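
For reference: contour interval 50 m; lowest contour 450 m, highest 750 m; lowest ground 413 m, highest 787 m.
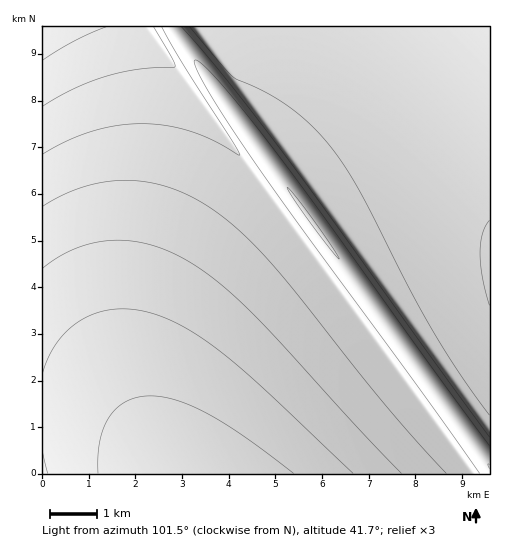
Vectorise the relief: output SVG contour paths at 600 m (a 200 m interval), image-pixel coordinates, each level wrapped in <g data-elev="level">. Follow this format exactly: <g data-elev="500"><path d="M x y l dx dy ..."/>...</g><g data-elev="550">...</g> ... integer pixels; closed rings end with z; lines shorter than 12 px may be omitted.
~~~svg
<g data-elev="600"><path d="M480 473l-226-312-45-68-11-21-4-12 3 0 4 3 17 17 52 64 219 302"/><path d="M43 206l19-11 21-8 21-5 23-2 21 2 21 5 21 9 20 11 29 24 31 31 113 140 63 71"/></g>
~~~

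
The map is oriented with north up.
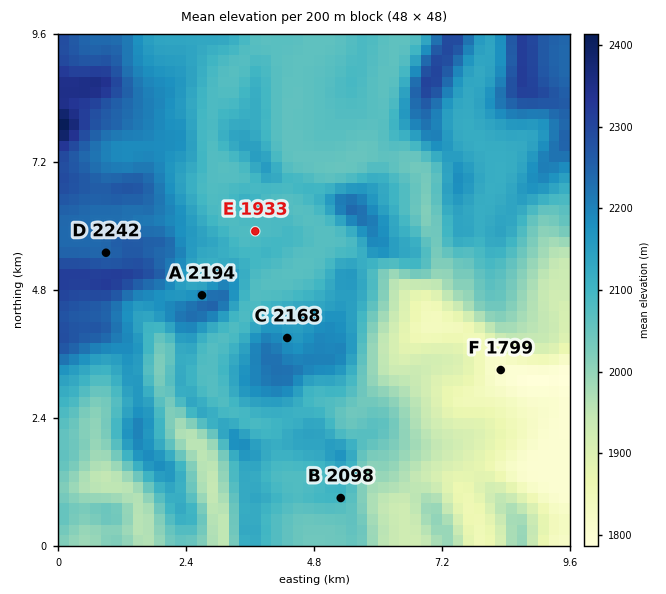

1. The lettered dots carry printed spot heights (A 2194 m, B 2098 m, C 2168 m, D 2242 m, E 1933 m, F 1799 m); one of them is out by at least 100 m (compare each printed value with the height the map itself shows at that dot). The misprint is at E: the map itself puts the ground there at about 2083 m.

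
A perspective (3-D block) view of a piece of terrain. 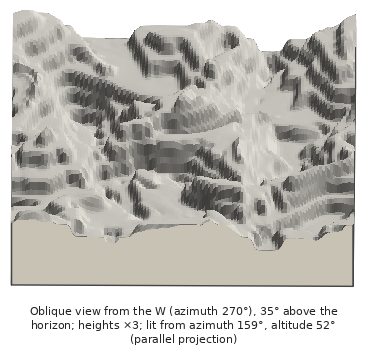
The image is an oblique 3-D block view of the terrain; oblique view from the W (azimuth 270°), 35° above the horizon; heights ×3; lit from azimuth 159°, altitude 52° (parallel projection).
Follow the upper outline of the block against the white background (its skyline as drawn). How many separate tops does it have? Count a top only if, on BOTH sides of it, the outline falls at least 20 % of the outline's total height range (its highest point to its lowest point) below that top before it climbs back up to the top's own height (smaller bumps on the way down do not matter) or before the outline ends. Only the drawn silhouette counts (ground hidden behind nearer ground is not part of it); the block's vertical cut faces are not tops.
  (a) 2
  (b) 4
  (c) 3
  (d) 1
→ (d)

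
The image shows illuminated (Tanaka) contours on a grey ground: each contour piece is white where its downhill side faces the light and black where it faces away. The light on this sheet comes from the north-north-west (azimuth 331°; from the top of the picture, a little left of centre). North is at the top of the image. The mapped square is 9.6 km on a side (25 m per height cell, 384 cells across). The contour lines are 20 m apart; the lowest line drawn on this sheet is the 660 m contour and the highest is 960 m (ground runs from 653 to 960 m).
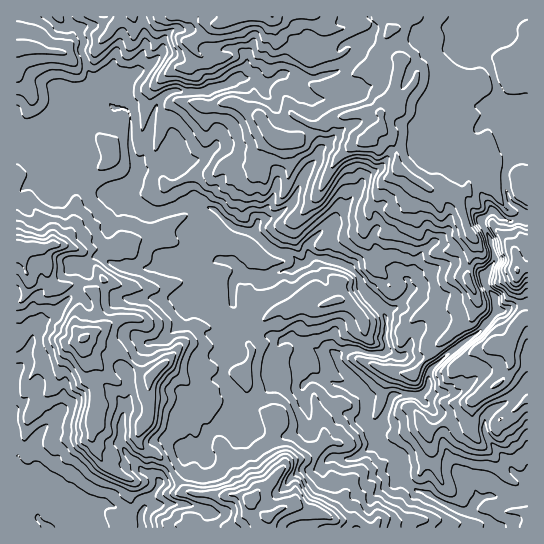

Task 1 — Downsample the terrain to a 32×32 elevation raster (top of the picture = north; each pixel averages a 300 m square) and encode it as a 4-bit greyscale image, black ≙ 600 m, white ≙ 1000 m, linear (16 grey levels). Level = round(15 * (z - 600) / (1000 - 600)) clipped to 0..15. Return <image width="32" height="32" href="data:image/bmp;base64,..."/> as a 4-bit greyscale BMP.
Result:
<image width="32" height="32" href="data:image/bmp;base64,Qk12AgAAAAAAAHYAAAAoAAAAIAAAACAAAAABAAQAAAAAAAACAAATCwAAEwsAABAAAAAAAAAAAAAAABEREQAiIiIAMzMzAERERABVVVUAZmZmAHd3dwCIiIgAmZmZAKqqqgC7u7sAzMzMAN3d3QDu7u4A////AERERFVXiImqqZmHdlRDIjNERERVVneJqqqYdlVDMiIzRERVZlaIiaqZdmVDMzMiM0RVZ4dmZmeJqGVVQzRDMzNVVnh3h2ZmZ4dlRDM0RERDVWeYeIZmZmZmVVQjRVVlVGZnmYmXZmZmZVVDM1VWZmVmZpmJl2ZmZmVUQzNUVnZnZ3eZmZd2ZmVURDMzRFZ4d2d4qZmodmZlVEMzRWVnd4dniaqZmXZmZVRDNFVWV3iId5u6mIiHZmVUREVUVnZomHeKupmHdmZmVVVWVWZ3domIiZmZh2ZlZmZmZlRWZ4domZmZh3ZmZVVmZ2VFVmeHeaqZiYd2ZmVVVWZlZlZ4l6uqmId2ZmVVVVVVVWZmeJesu6mHd2ZmVWVVVWd3d4moq5mYh3dmZmVVd2ZoeIiJqKqId3ZmZmZWZniGaImpqqiZd2dmZmZmZ4iImHiaq7upmnZmZmZnd4iZiJmHmru7qqp2ZmdmZneJmZmKmJu6qqqqZmZndmZ3iJqqmbu7uqqqqWZmZ3Z3eIibu6q8zLqqqpl2ZmZmd4iZq6qru8y6qqqZd2ZmZ3iJmqqqqqvMuqqqmYdmZmeIiIiZmaqqu7uqqqqIeHZniqqpmZmqq7u7qqqqmZiIeIm7upqru6q7uqqqqpmIiYmZu7u7y7u6u7qqqqqId4mZq7zdzdzMu7u6qqqq"/>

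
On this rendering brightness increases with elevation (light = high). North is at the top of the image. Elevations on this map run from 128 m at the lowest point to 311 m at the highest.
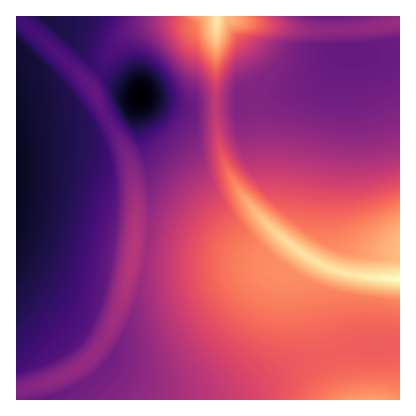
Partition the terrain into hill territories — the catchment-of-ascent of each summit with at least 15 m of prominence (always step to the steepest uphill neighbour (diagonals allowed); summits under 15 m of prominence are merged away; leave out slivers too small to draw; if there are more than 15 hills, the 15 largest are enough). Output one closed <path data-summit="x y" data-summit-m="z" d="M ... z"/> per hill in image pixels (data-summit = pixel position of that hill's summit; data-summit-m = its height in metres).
<path data-summit="400 280" data-summit-m="311" d="M400 16l-62 0 1 28 3 4 3 0-11 18-18 15-46 13-32 5 0 3-40 1-8 3-42-7-38-18-66-65-28 0 0 384 194-1 30-8 68-30 32-11 36-5 24 1z"/><path data-summit="216 20" data-summit-m="301" d="M338 16l-293 0 65 65 38 18 42 7 8-3 40-1 0-3 32-5 50-15 14-13 11-18-3 0-3-4z"/><path data-summit="370 400" data-summit-m="274" d="M386 345l-24 1-22 4-32 11-68 30-24 7-21 2 205 0 0-54z"/>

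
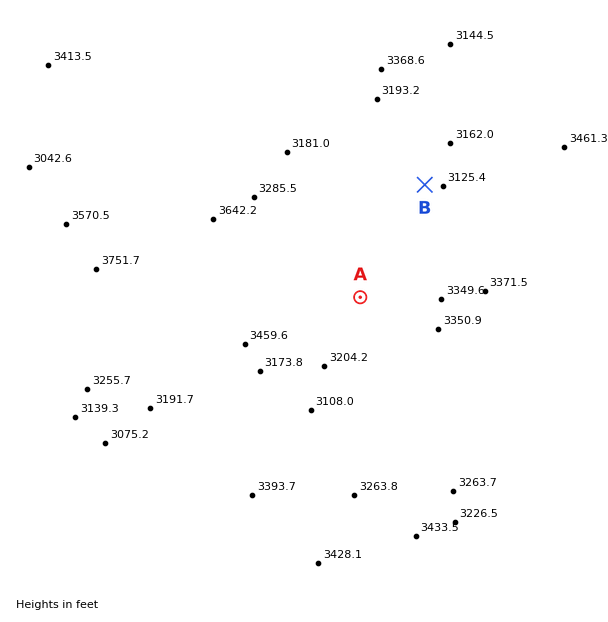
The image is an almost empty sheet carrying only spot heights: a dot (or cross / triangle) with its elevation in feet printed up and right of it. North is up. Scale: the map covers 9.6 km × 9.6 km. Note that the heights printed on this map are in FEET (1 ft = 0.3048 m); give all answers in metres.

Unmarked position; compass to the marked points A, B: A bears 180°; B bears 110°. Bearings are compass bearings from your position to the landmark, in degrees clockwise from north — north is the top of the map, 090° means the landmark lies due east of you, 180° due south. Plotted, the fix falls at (360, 161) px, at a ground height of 955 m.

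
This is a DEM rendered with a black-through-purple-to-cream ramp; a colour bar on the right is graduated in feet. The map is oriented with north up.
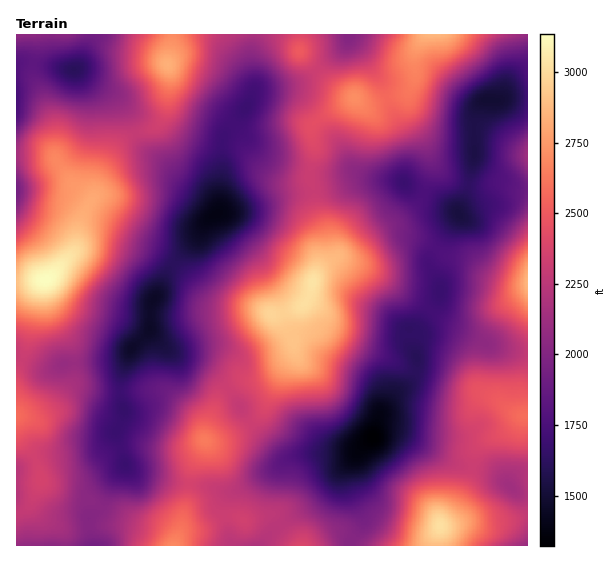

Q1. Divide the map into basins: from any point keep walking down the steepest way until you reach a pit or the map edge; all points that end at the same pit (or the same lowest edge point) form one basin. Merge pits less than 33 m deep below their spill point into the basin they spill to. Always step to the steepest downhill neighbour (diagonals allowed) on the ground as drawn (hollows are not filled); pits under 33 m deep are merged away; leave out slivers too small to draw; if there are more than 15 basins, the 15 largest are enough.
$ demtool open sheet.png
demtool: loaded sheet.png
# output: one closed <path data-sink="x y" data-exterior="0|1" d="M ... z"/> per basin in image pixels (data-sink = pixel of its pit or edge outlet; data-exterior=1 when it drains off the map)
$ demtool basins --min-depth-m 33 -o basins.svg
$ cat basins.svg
<path data-sink="215 215" data-exterior="0" d="M299 34l-126 0-5 25 1 29-4 24-8 14-20 7-12 6-16 20-12 22-2 15-14 23-6 30 15-12 17-2 55 20 21 16 13 16 17 14 37 5 20 8 9 0 23-8 7-10 4-17 14-23-2-24-9-23-3-21-4-8 0-8 6-19-4-25 6-7 38-24-12-4-13-10-30-31z"/><path data-sink="373 437" data-exterior="0" d="M413 238l-14 0-40 21-21-2-8 4-15 15-6 20-7 10-29 9 8 0 3 4 9 22 0 10-22 23-17 7-16 1-11 7-10 11-10 28-4 21-12 23-3 27-5 16-2 13-6 15 0 3 261-1 0-6 5-16 16-18 14-28 5-28 11-10 18-8 12-12 11-4 0-131-15-1-15-4-12-5-19-15-22-4-12-9z"/><path data-sink="487 100" data-exterior="0" d="M527 34l-101 0-11 18 0 28-8 13-33 10-11 0-9-5-21 12-21 15-1 7 4 21-6 19 0 8 4 8 3 21 8 18 3 13 0 16-7 9-1 5 18-13 20-6 16-16 28-16 15-12 8-14 7-20-1-19 5 10 8 10 22 11 22 1 7-3 11 0 6 3 15 0 2-2z"/><path data-sink="154 299" data-exterior="0" d="M107 235l-13 0-11 6-38 39 4 27 23 40 3 16-2 17-14 21 16-14 35 6 51-3 9 4 27 23 8 24 4-21 11-24 18-14 16-1 17-7 21-21 1-12-8-20-4-6-11-1-9-5-48-8-17-14-13-16-21-16z"/><path data-sink="74 69" data-exterior="0" d="M171 34l-154 0-1 121 37 2 16 23 22 21 4-5 5-21 17-28 12-10 28-11 8-14 4-24-1-29 4-15z"/><path data-sink="458 213" data-exterior="0" d="M430 154l1 19-7 20-8 14-15 12-28 16-16 16-15 4-1 2 18 2 40-21 14 0 20 8 12 9 22 4 19 15 12 5 15 4 14 0 1-98-17 1-6-3-11 0-7 3-22-1-22-11-8-10z"/><path data-sink="17 189" data-exterior="1" d="M49 155l-33 1 1 126 28-1 15-14 15-16 4-24 12-26-22-21-12-19z"/><path data-sink="350 35" data-exterior="1" d="M425 34l-124 0-1 18 35 35 28 16 11 0 31-9 4-3 6-11 0-28z"/><path data-sink="510 487" data-exterior="0" d="M527 415l-6 2-16 14-18 8-11 10-3 7-1 17-5 14-10 18-16 18 0 3 24-4 44-1 19-5z"/><path data-sink="527 545" data-exterior="1" d="M527 517l-18 4-44 1-24 4-5 13 0 6 91 1z"/>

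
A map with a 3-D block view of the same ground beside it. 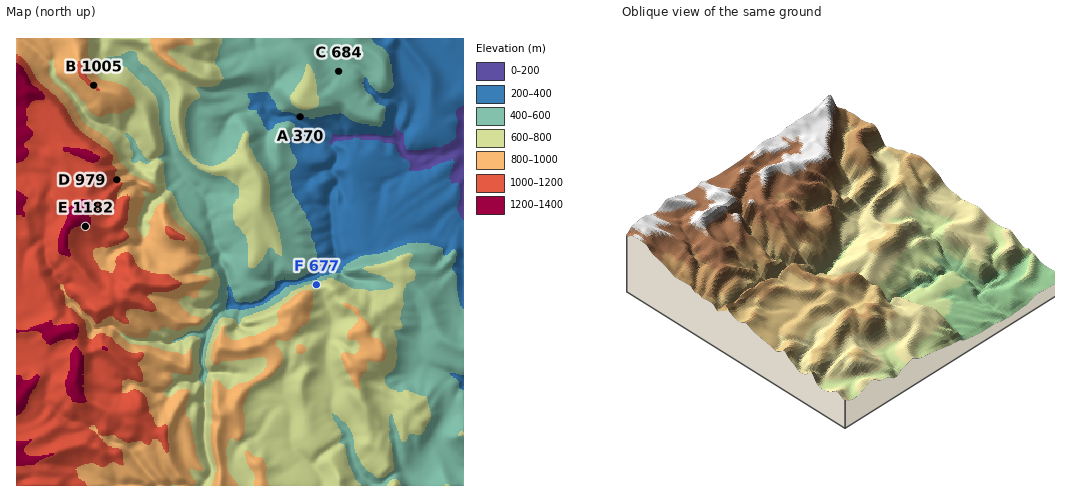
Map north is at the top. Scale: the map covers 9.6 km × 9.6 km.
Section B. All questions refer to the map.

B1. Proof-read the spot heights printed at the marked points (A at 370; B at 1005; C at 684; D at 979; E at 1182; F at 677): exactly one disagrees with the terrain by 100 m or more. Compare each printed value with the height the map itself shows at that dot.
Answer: C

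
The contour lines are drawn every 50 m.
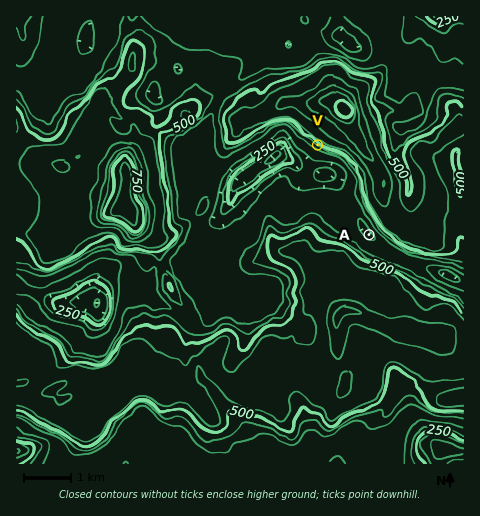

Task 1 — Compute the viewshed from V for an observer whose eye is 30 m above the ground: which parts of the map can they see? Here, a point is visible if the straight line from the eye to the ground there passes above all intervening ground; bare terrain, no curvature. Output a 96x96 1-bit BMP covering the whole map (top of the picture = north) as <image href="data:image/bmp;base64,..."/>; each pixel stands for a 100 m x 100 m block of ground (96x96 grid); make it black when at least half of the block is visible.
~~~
<image width="96" height="96" href="data:image/bmp;base64,Qk2+BAAAAAAAAD4AAAAoAAAAYAAAAGAAAAABAAEAAAAAAIAEAAATCwAAEwsAAAIAAAAAAAAA////AAAAAAAAAAAAAAAAAAAAAAAAAAAAAAAAAAAAAAAAAAAAAAAAAAAAAAAAAAAAAAAAAAAAAAAAAAAAAAAAAAAAAAAAAAAAAAAAAAAAAAAAAAAAAAAAAAAAAAAAAAAAAAAAAAAAAAAAAAAAAAAAAAAAAAAAAAAAAAAAAAAAAAAAAAAAAAAAAAAAAAAAAAAAAAAAAAAAAAAAAAAAAAAAAAAAAAAAAAAAAAAAAAAAAACAOAAAAAAAAAAAAABgGAAAAAAAAAAAAAA+CAAACAAAAAAAAAAP/AAAGAAAAAAAAAAH/4AAOAAAAAAAAAAD/8AP+AAAAAAAAAAD/4Af8AAAAAAAAAAP/gA/8AAAAAAAAAAf8AA//gAAAAAAAAA/8AB//4AAAAAAAAB/4AD+P+AAAAAAAAD/4AH+P/gAAAAAAAD/4AH8P/gAAAAAAAA/gAD8f/gAAAAAAHAAAAB//8AAAAAAA/gAAAA/84AAAAAA//wAAAAP4wAAAAAH//wAAAAAhwAAABgef/wAAAAABwAAABx4P/gAAAAAD4AAAA/gH/gAAAAAH4AAAAeABuAAAAAAP8AAAAAAH8AAAAAAf8AAAAAAD4AAAAAAf+AAAgAADwAAAAAAf+AAAQAADgAAAAAA//AAAYAf/AAAAAAA//gAAYD/+AAAAAAA//gAAMH/8AAAAAAB//wAAPP/4AAAAAAB//wAAP//wAAAAAAB//5AAf//gAAAAAAB///gAf//AAAAAAAB///B8//+AAAAAAAB///D///+AAAAAAAT///D///8AAAAAAA////j///4AAAAAAA////j///8AAAAAAB////3///+AAAAAAB/4//3///+AAAAAAB/4f/////8AAAAAAB/4P/////8AAAAAAD/8P3////4AAAAAAD/+Pz////4AAAAAAD//P/////8AAAAAAD////////8AAAAAAD////////+AAAAAAD////////+AAAAAAD////////8AAAAAAD////////8AAAAAAD////////4AAAAAAH/+B/////wAAAAAAH/4A//H//gAAAAAAH/gA/+D/fgAAAAAAD/AAf+D+QAAAAAAAD+AAP/H+AAAAAAAABcAAP/n8AAAAAAADggAAH/9wAAAAAAAEAAAAD/xgAAAAAAAAAAAAD/wAAAAAAAAAAAAAB/wAAAAAAAAAAAAAAH4AAAAAAAAAAAAAABwAAAAAAAAAAAAAAAAAAAAAAAAAAAAAAAAAAAAAAAAAAAAAAAAAAAAAAAAAAAAAAAAAAAAAAAAAAAAAAAAAAAAAAAAAAAAAAAAAAAAAAAAAAAAAAAAAAAAAAAAAAAAAAAAAAAAAAAAAAAAAAAAAAAAAAAAAAAAAAAAAAAAAAAAAAAAAAAAAAAAAAAAAAAAAAAAAAAAAAAAAAAAAAAAAAAAAAAAAAAAAAAAAAAAAAAAAAAAAAAAAAAAAAAAAAAAAAAAAAAAAAAAAAAAAAAAAAAAAAAAAAAAAAAAAAAAAAAAAAAAAAAAAAAAAAAAAAAAAAAAAAAAAA="/>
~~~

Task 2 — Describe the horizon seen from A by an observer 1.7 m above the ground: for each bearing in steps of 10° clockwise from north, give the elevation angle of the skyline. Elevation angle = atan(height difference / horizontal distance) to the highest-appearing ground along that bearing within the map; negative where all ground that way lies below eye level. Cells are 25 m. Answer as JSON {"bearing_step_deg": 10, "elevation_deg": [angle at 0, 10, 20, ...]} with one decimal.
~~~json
{"bearing_step_deg": 10, "elevation_deg": [15.5, 20.2, 23.8, 26.5, 28.2, 29.0, 28.9, 27.7, 25.2, 21.4, 16.4, 8.9, 3.3, 4.7, 7.7, 11.2, 13.3, 14.8, 15.7, 16.3, 17.1, 17.8, 18.3, 18.2, 17.0, 14.5, 10.4, 8.2, 5.5, 3.3, 2.5, 3.7, 4.1, 5.0, 6.9, 9.4]}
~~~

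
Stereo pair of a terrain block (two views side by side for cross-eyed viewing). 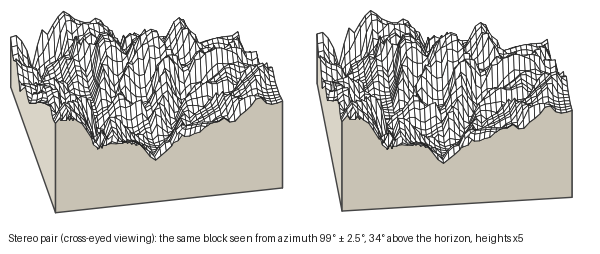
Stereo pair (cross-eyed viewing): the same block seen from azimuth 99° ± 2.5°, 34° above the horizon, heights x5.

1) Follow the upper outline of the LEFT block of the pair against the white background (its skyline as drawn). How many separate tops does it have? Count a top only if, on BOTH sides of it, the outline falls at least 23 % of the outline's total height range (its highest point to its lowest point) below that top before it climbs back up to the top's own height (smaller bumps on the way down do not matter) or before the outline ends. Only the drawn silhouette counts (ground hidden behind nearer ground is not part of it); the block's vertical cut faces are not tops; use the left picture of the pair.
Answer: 5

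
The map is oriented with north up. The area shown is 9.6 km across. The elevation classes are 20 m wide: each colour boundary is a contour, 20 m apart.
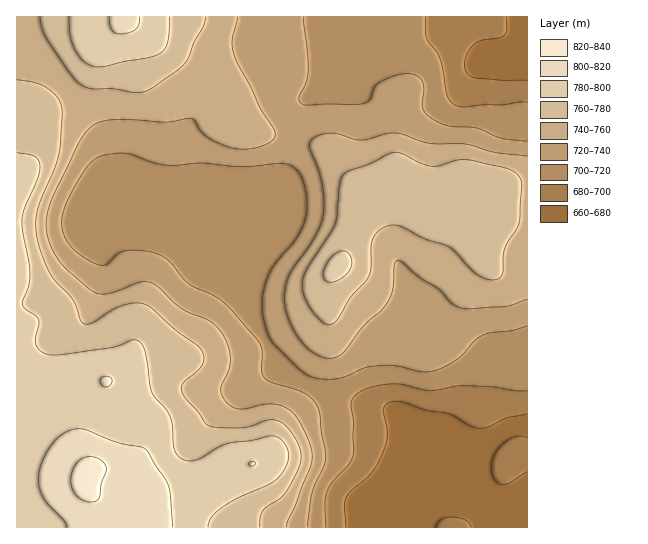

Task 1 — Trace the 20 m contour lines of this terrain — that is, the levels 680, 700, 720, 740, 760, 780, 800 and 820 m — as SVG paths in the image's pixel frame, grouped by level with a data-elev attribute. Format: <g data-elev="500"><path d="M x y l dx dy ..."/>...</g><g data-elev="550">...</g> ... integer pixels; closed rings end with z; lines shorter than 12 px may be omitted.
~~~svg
<g data-elev="680"><path d="M346 527l-2-21 2-9 5-7 22-19 6-10 6-15 2-15-4-21 1-4 3-3 6-2 8 1 25 8 21 3 23 13 9 2 10-1 17-9 21-4"/><path d="M471 527l-2-4-4-3-14-3-10 3-4 3-1 4"/><path d="M527 438l-10-2-13 7-9 11-4 13 4 12 7 5 8-1 17-11"/><path d="M527 81l-52-3-6-3-4-5-1-7 2-6 8-13 8-4 17-2 6-4 2-5-1-12"/></g><g data-elev="700"><path d="M325 527l0-25 2-11 6-9 16-19 4-8 1-33-3-19 2-5 5-5 15-6 21-3 35 6 36-4 25 1 25 4 12 0"/><path d="M527 102l-62 5-7-1-6-3-5-9-7-36-14-20-1-21"/></g><g data-elev="720"><path d="M308 527l4-34 12-27 2-8-6-44-4-9-5-7-8-5-30-10-8-5-3-7 0-22-6-11-31-35-11-7-26-13-17-20-6-5-16-6-22-2-9 4-11 10-6 1-15-6-13-10-6-7-4-9-1-10 1-9 10-24 10-18 8-10 12-7 20-2 10 2 21 8 13 2 35-2 43 4 36-4 8 2 7 4 5 8 4 12 2 16-1 12-4 11-5 10-21 24-7 12-6 19-1 17 5 20 5 12 27 27 12 8 12 2 14 0 10-3 19-9 19-2 13 1 24 6 11-1 10-4 14-8 18-18 7-6 9-2 22-3 14-4"/><path d="M527 141l-25-3-25-10-27-2-15-5-9-7-3-5 1-20-2-8-4-4-7-3-13 1-18 7-6 5-4 12-6 4-55 2-7-1-3-3 0-4 7-15 2-15-5-50"/></g><g data-elev="740"><path d="M286 527l2-6 7-15 15-37 2-10 0-8-3-9-14-26-9-8-11-4-10 0-23 5-7-1-5-2-7-8-2-8 8-23 1-14-5-15-10-13-9-6-24-10-23-22-9-5-11 0-32 12-8 0-6-3-24-20-10-10-9-16-4-16 1-14 4-13 26-55 10-17 11-7 21-4 47 3 24-4 4 2 6 10 7 7 12 6 12 5 11 1 12-1 11-3 8-6 2-4-1-5-14-23-26-53-2-15 5-22"/><path d="M527 156l-32-4-30-8-38-1-30-10-11 1-24 6-8-1-21-6-10 1-8 3-4 4-1 5 9 24 3 15 2 17-1 15-9 21-25 37-3 11-2 12 4 20 12 21 14 14 8 4 8 1 7-1 6-5 20-26 17-15 6-7 6-13 2-25 3-5 5 1 17 15 19 11 13 15 10 5 10 1 34-2 22-8"/></g><g data-elev="760"><path d="M260 527l0-9 2-7 4-4 17-12 15-25 3-15-4-14-11-15-11-6-8 0-16 6-10 2-26-1-9-3-8-13-13-14-4-8 3-7 13-11 5-6 2-7-2-7-5-6-20-14-30-26-9-2-12 1-13 6-22 13-5 1-4-2-9-23-18-18-7-11-9-23-3-17 0-12 3-12 15-37 5-15 3-37-1-11-4-9-11-10-12-5-17-2"/><path d="M329 325l4-1 4-4 13-22 18-20 3-9 0-22 2-8 5-8 9-5 7-1 7 1 24 13 22 7 8 5 15 17 9 8 11 4 9-2 4-7 0-16 2-8 12-18 3-8 2-36-4-10-5-4-7-3-39-8-10 0-19 6-9 0-10-3-16-9-8-2-6 2-18 9-26 10-5 9-5 43-27 42-6 15 1 11 6 13 10 13z"/><path d="M40 17l2 12 5 10 23 34 9 10 12 6 23 0 23 4 8-2 6-3 33-23 4-7 6-16 9-16 2-9"/></g><g data-elev="780"><path d="M208 527l3-9 11-11 16-9 31-14 9-6 7-9 3-8 0-8-2-7-8-9-9-1-16 4-26 4-9 3-20 12-8 2-7-1-5-5-4-6-2-24-2-10-19-24-6-38-2-7-4-4-6-2-20 7-55 8-12-1-8-5-3-8 4-16-1-6-3-4-10-6-3-6 7-17 1-12-8-52 2-13 14-32 2-12-2-5-4-4-17-3"/><path d="M328 282l5 0 6-2 11-10 2-9-5-9-4-1-5 1-5 4-6 7-3 7-1 5 2 4z"/><path d="M69 17l1 20 7 16 10 10 6 3 6 1 50-9 12-5 4-4 3-7 2-25"/></g><g data-elev="800"><path d="M173 527l-4-41-23-36-5-3-24-5-30-12-8-1-13 3-11 9-11 16-5 17 0 12 4 11 5 8 16 16 3 6"/><path d="M251 466l4-1 0-2-5-1-1 3z"/><path d="M103 386l3 1 4-2 2-3-1-4-5-2-5 2-1 4z"/><path d="M109 17l3 13 3 3 6 1 9-2 6-3 3-6 1-6"/></g><g data-elev="820"><path d="M89 502l6-1 4-3 2-15 5-13-1-5-3-4-5-3-7-1-7 1-7 5-4 8-1 10 1 8 4 6 6 5z"/></g>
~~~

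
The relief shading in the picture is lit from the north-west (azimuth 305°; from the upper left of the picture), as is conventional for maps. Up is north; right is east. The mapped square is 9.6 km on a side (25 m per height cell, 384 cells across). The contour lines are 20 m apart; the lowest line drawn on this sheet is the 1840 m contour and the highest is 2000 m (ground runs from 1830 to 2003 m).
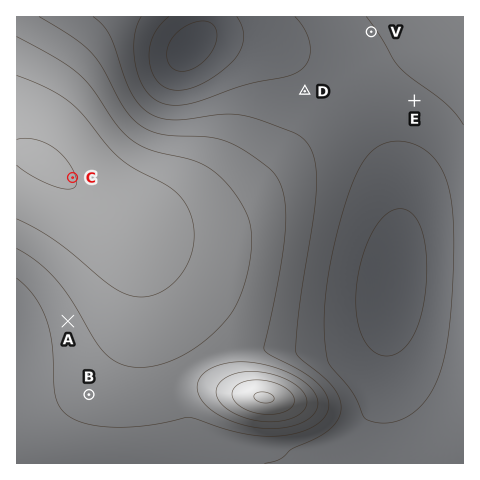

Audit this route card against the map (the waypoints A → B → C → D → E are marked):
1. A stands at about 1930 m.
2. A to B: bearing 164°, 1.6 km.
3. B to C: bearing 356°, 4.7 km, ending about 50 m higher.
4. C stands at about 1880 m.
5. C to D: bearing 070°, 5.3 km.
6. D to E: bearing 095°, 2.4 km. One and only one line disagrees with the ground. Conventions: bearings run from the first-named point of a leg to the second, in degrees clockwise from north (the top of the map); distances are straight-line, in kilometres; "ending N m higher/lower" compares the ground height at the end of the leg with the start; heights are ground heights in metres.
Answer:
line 4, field height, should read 1980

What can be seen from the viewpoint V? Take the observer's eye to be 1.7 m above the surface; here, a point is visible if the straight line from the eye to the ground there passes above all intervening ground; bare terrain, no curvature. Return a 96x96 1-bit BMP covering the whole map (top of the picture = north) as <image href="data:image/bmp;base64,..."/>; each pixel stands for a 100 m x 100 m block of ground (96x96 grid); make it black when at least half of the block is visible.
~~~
<image width="96" height="96" href="data:image/bmp;base64,Qk2+BAAAAAAAAD4AAAAoAAAAYAAAAGAAAAABAAEAAAAAAIAEAAATCwAAEwsAAAIAAAAAAAAA////AAAAAAAAAAAAAAAAAAP///gAAAAAAAAAAAP///wAAAAAAAAAAAH///4AAAAAAAAAAAH///8AAAAAAAAAAAH///8AAAAAAAAAAAD///8AAAAAAAAAAAD///8AAAAAAAAAAAD///8AAAAAAAAAAAD///8AAAAAAAAAAAD///8AAAAAAAAAAAD///8AAAAAAAAAAAP///8AAAAAAAAAAH////8AAAAAAAAAP/////8AAAAAAAAH//////8AAAAAAAD///////8AAAAAAA////////8AAAAAAD////////8AAAAAAD////////8AAAAAAB////////8AAAAAAA////////8AAAAAAAf///////8AAAAAAAH///////8AAAAAAAB///////8AAAAAAAAP//////8AAAAAAAAD//////8AAAAAAAAD///+B/8AAAAAAAAD///4A/8AAAAAAAAD///wAf8AAAAAAAAD///gAP8AAAAAAAAD///AAH8AAAAAAAAH///AAH8AAAAAAAAH//+AAD8AAAAAAAAH//+AAD8AAAAAAAAH//+AAB8AAAAAAAAH//8AAB8AAAAAAAAH//8AAA8AAAAAAAAP//8AAA8AAAAAAAAP//8AAA8AAAAAAAAP//8AAAcAAAAAAAAf//4AAAcAAAAAAAAf//4AAAcAAAAAAAA///4AAAcAAAAAAAA///4AAAMAAAAAAAB///4AAAMAAAAAAAD///4AAAMAAAAAAAD///4AAAMAAAAAAA////4AAAEAAAAAAH////4AAAEAAAAAA/////4AAAEAAAAAD/////4AAAEAAAAAP/////4AAAAAAAAA//////4AAAAAAAAD//////4AAAAAAAAP//////4AAAAAAAA///////8AAAAAAAH///////8AAAAAAAf///////8AAAAAAB////////8AAAAAAD////////8AAAAAAP////////8AAAAAAf////////8AAAAAA/////////+AAAAAB/////////+AAAAAD/////////+AAAAAD/////////+AAAAAH/////////+AAAAAP//////////AAAAAf//////////AAAAAf//////////AAAAA///////////AAAAB///////////AAAAD///////////gAAAD///////////gAAAH///////////gAAAP///////////gAAAf///////////gAAAf///////////wAAA////////////wAAB////////////wAAD////////////4AAD/////4B/////4AAD/////gAf////8AAD/////gAH////+AAD/////AAB/////AAD/////AAA/////wAD/////AAAf////4AD/////AAAP////+AD/////AAAP/////gD/////AAAH/////gD/////AAAD/////gD/////gAAD/////AD/////gAAD/////AD/////wAAD/////AD/////4AAD/////AD/////8AAH////+AA="/>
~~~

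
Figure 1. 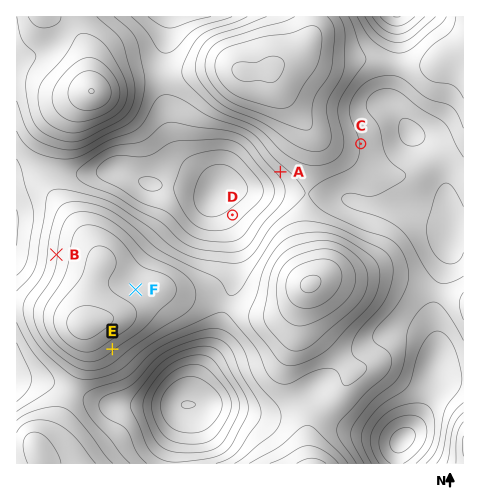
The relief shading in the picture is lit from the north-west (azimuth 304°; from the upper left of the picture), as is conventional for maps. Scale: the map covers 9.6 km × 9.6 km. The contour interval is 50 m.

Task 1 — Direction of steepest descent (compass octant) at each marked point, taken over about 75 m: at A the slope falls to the SW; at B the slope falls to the W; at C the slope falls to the E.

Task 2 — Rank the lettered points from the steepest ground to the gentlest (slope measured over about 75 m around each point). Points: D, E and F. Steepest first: E D F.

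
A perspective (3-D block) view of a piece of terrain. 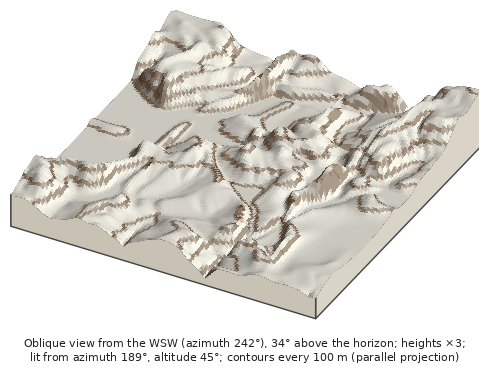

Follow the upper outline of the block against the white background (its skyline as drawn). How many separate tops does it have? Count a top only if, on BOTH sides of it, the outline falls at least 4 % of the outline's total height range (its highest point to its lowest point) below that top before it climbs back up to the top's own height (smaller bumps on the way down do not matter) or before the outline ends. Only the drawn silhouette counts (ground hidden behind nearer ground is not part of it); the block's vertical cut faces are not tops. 2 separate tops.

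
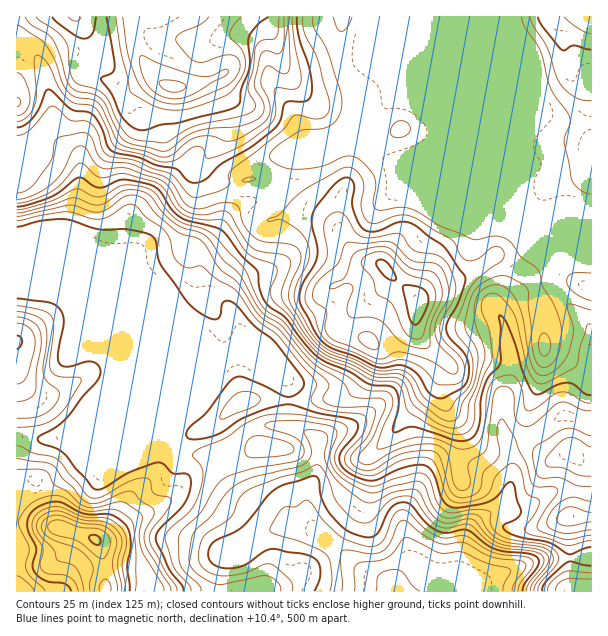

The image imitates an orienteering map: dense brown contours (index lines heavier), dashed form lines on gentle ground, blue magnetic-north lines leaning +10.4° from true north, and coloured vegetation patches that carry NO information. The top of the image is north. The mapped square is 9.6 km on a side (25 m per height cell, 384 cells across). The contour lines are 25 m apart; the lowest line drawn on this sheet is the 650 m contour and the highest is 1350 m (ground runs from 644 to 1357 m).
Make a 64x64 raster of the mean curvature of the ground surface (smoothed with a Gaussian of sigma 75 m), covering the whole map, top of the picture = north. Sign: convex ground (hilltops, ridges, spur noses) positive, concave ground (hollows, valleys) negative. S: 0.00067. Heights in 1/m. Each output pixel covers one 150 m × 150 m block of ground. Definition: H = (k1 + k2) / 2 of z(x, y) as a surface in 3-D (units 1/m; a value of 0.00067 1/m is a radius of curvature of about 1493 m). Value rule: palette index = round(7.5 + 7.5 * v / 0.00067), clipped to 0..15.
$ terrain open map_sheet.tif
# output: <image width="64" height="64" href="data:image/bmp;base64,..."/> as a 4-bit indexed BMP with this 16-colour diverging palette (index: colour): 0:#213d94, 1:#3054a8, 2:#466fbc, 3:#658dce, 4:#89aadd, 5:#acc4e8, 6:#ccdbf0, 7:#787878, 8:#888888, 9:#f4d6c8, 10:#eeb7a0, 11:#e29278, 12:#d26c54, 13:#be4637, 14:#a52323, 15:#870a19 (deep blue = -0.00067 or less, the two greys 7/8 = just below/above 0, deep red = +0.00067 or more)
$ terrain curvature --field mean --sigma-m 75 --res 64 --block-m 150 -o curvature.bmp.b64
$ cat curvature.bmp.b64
<image width="64" height="64" href="data:image/bmp;base64,Qk12CAAAAAAAAHYAAAAoAAAAQAAAAEAAAAABAAQAAAAAAAAIAAATCwAAEwsAABAAAAAAAAAAlD0hAKhUMAC8b0YAzo1lAN2qiQDoxKwA8NvMAHh4eACIiIgAyNb0AKC37gB4kuIAVGzSADdGvgAjI6UAGQqHABJFMCjf/2OP/93Mzv///JiJmYd4Z3eHd3d3dnnf///vNqt1aJ37M664Z3iImau4eKqYdmZVZ5iHd3dlQ0jP/btK/7mFW9YVzHM0RERFeZZpu6hkRFVnh3dmZUMQACepZDe9uFNstja5U0VDIiNpl4rMp0NGdmZ2ZlVEMxAAAFUhEVdkNb/ad3ZWd1MjQ1ipiZl1RHqoVVVWQzRXZCAAZiABV3eL//6mMTV3ZEVURndmVDNorMhERGdSNZ3tynepYhbf/////aYxJFZWeHZVVVZTNpq8yDJGinIn3////dynKf///N7JiZdVZneJmHZlZ1Rpqqu2EVi9oxfv2qzv/tw4z/2EWZd6zKiIiHiYiHZ4VYmZqpUBWc7GI3dURY3/3CV4qEAEmoibu6mHd3d4ZndVmoiJhRFZvNuGUzVTOM2nU0V4UQF7p1abuYd2VWdlZkapZWiFQ0eb7+ymNoYiVkJ2ZWiEEUi7hWnKh4dlVlRVNXZEaYZ2M2n//KczmmIkQ5vLh3ZDNYu5d6uXiYdmZVUhNWebl4hCSf+4djJsx1eZq92nVFVVV5uXm5d5qYiHeFA5zv6mZ1JJ23Z3QUvribuXiqdEZ3ZUaZZXdWebqarNkm3//7dVU0i4ZpljatyqqIZGdkZ3d3ZWZVVCNGvczv+iW97/6mZkNHd4mWaaqs24dDNUZ3d3d3dmmYZCOe/u7FAVd4z+uYY0eJl1RohnvsdDM0R3d3d3d3at3bcjd2ZTAAEiN9/Zh2isylI2dkWKhGeHZFd3d3d3dnrN61EAAAAjIRAUrshnnO3aUTmnRFZCqrunNXd3d3d3VXrduFNFZnh2VBFZuGeu7LpRSslkQzSZq7pjZ3d3d3d1Nqze27u7ze7aYgN5iL24d0E4y4QzaYiau4U2d3d3d3dUes7tuqq9/sqVAEiry4dlIRWclTSNmZmruWRnd3d3d3VYqql2VVZ2VncwFZzarbUQI3u2RZ+6dnrMt1d3d3d3dleYZVUyIzIiV2EDeqnf5hJEa8hmnctzNYzaZ3d3d3d3Z4dVZTNEQhJayDWIiv/GRmRs+3eZy4QSWKhnd4d3d3d3dmdjNFZlRY79d4ed/7iIUl39h4W8pjNGZnd4d3d3d3d3d0M0aKu77/uIis3KmZYhXf6YY83HRFZnd3h3d3d2iHdkIkV7//7/t3nNuGZ4hRFt/Zhj7shVV3d3d4d3d2aIZUIjV6//26lle/1iNWeFI3zrmXT9uXZXd3d4d3d2WJhjNUNZzuyXdlV8/EE0V4Uki7qZY8qql1d3eIh3d1aKl0JZhVm6iJh2VXv9Y0VmUiSLyoYzh3mWZ3eHh3d2aaqFInzInNlniYdmeu+nd1MRR5zqUjZUVmV3d3h3d2aJmGQjrtqt/Zd4mYZ679upUAJoi8c0i0RFZ3d4d3d2V4l2Uza9qIve2nZ4h4vdy6pzE2d5lEnMd3d3d4d3d3ZnmHZlWLllabzclkWLu6u6iblleJqEe8t3d3d3d3d3dniYdXhnhkNGeZmIeM/Hecp3vKiKu4Vpl5d3d3d3d3d3iahViGd1QyNXdnrO/5RHqnR6u5mYZmZVl3d3d3d2ZmeKlzSIaal1Q0Z2et/9czWJY0e9uGVnd3d3d3d3ZndmVXh0FId6yphlV5iZiLpkVoqGV623Vnd3d1VndlVniHZURUEVdXu6mHZoqqhDaJiaqZhmeGVnd3d3MRIzRWZnd2Q1ZVdUnMuph3m7yDFJzcpkNFVVV3d3d3dSEiNGiGVWZVi7uVScupiHiavIMTerlSNWd3d3d3d3d7dVVFiqczRVe+/rZXiHiHeIiadCNGZDV3d3d3d3d3d3/rqFWLyUASR67rqYdmZ4d4iJqFRERFZ3d3d3d3eHZlb/7bdHrJQhEli7mJmYd4h3iIrbhmVnd3d3d3d3d5mHervNyEWblVZUR7yYd5mZmYd3iu2Xdnd3d3d3d3d3mYeLeJvJRIqFWJhnrMlUV5qYd3d4zId2d3d3d3d3d3d3d4t3irpTeoU0eqdpunQzVmVWZVaZZmZ3d3d3d3d3d3dmi3eJqUN7uWZ86TNpqWQzNFZmVWdmdmZ3d3d3h3d3d3eLdniHUknNzLzrQCarqGQzVnd2ZmeId2d3d3d4d3iId4p2Z3djJI3+y8yDI2mql1VVVWZ3d4mph3d3h4d3d4iIiZZFaIQjfOy5mqh1Vomph2VWZWd3ebqXd3eId3d3d3d46UNHhCSe2XZmiamYic23VYunVnd4qXZ3eIeId3d2Znf9YiaEE57GRFVWeJqs76U2rMhmiHd2Z3d3h3h3d3VmiP5yJ6YjnaVHmpdlaKvcY1iaqGeZdnd3d4eHiHd3ZXiZ62E52ni7hYz//bh3dmU0i5iHZ5h3d3d4d3h3d3dWmpjJQUv9zLdXz/7u3cylICe7l3ZniHd3d4iIiHh3dkerl7hBS/65ZFrcmIiK3/tAOsqHdWd3d3d3h4h3iHd2SLqGqDJa23VEjMl2ZVae/mBcuHdlZ3d3d4h3h3eId3VJuXaWM3qoZTWtp2dlVnrsUGynd2Z3d3d3iHh4iId3c0m4Z3U1iIdlNsx1Z3ZmZ5lDnZVmVod3d4h4eIh3h3dSWqdnNEVmiXQ3y2VmZmZmd2fOhEVXl3d4d4h3iId3djSKlmg3h3m7dDjJd3d3d3d3eN1zJGiXZ3eIeIeHh3d1WKuGimvLvNtjOcmJmIiYiHd4y1IjWKhneIeHh4iHd3V6y4ir"/>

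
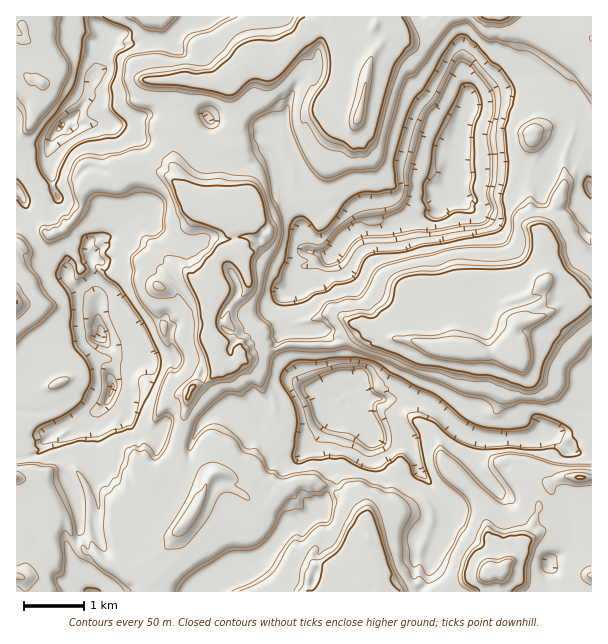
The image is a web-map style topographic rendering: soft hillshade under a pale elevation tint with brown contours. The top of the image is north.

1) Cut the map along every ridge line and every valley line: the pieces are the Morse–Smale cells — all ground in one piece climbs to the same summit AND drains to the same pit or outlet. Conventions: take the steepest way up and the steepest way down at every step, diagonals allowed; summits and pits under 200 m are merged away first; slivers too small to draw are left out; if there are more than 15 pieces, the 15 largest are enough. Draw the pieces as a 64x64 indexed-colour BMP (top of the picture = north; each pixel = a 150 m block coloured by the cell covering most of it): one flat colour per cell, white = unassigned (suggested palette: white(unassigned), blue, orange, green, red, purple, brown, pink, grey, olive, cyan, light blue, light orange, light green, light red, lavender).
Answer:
<image width="64" height="64" href="data:image/bmp;base64,Qk12CAAAAAAAAHYAAAAoAAAAQAAAAEAAAAABAAQAAAAAAAAIAAATCwAAEwsAABAAAAAAAAAA////ALR3HwAOf/8ALKAsACgn1gC9Z5QAS1aMAMJ34wB/f38AIr28AM++FwDox64AeLv/AIrfmACWmP8A1bDFAAiIiIgzMzM1VVUARERERERO7u7kRERERKqqqqqqqqqqCIiIiDMzMzVVVVAERERERE7u7uRERERERKqqqqqqqqoIiIiDMzMzMwVVVVVERERETu7kRERERERERESqqqqqqgiIiIgzMzMwAFVVVVVEREREREREREREREREREqqqqqqiIiIiDMzMzMAVVVVVVVERERERERERN1ERERERKqqqqqIiIiIMzMzMzBVVVVVVVRERERERERE3dREREREqqqqqoiIiIMzMzMzM1VVVVVVVURERERERERN3URERERKqqqqiIiIgzMzMzMzVVVVVVVVVERERERERE3dREREREqqqqqIiIiDgzMzMzAFVVVVVVVVVERERERERN1ERERERKqqqoiIiIiDMzMzMABVVVVQVVVVRERERERN3UREREREqqqqiIiIiIMzMzMwAFVVVQAFVVVERERERE3dRERERESqqqqIiIiIgzMzMzAAVVVVAAVVVVRERERETdREREREREqqqoiIiIiDMzMzM1VVVVVVVVVVVERERERERERERERERKqqiIiIiIMzMzMzVVVVVVVVVVVURERE/0RERERERERERESIiIiIgzMzMzNVVVVVVVVVVVRERE//RERERERERERERIiIiIgzMzMzM1VVVVVVUABVVERE//9ERERERERERERmiIiIiDMzMzMzVVVVVVUAAAVVRET//0RERERERERERmaIiIiIMzMzMzNVVVVVVVBVVVVEREREREREZmZmZmZmZoiIiIgzMzMzM1VVVVVVVVVVVUREREREREZmZmZmZmZmiIiIiIMzMzMzNVVVVVVVVVVVREREREREZmZmZmZmZmaIiIiIiDMzMzM1VVVVVVVVVVVEREREREZmZmZmZmZmZoiIiIiIMzMzMzVVVVVVVVVVVWZkRERGZmZmZmZmZmZmiIiIiIiDMzMzM1VVVVVVVVZmZmZmZmZmZmZmZmZmZmaIiIiIiIMzMzMzNVVVVVVWZmZmZmZmZmZmZmZmZmZmZriIiIiIgzMzMzMzVVVVVVZmZmZmZmZmZmZmZmZmZmZmu4iIiIiDMzMzMzMxVVVVZmZmZmZmZmZmZmZmZmZmZma7uIiIiIMziIMzMxERVVZmZmZmZmZmZmZmZmZmZmZmZru7uIiIiIiIgzMzEREREiIiJmZmZmZiIiIiIiZmZmZmu7u7u7MzOIiDMzMRERESIiIiJmYiIiIiIiIiJmZmZma7u7u7szMziIMzMREREREiIiIiIiIiIiIiIiIiZmZmZru7u7uzMzMzMzMxERERESIiIiIiIiIiIiIiIiIiZmZmu7u7u7MzMzMzMzMRERERIiIiIiIiIiIiIiIiIiIiZma7u7u7szMzMzMzMxEREREiIiIiIiIiIiIiIiIiIiIiIru7u7zDMzMzMzMRERERERIiIiIiIiIiIiIiIiIiIiIiu7u7zMMzMzMzMxERERERESIiIiIiIiIiIiIiIiIiIiK7u7vMwzMzMzMxERERERERIiIiIiIiIiIiIiIiIiIiIru7vMwzMzMzMxERERERERESIiIiIiIiIiIiIiIiIiIiu7zMzDMzMzMzEREREREREREiIiIiIiIiIiIiIiIiIiKwvMzMMzMzMzMxERERERERIiIiIiIiIiIiIiIiIiIiIgCczMzDMzMzMzEREREREREiIiIiIiIiIiIiIiIiIiIiAJmczMMzMzMzMRERERERESIiIhERIiIiIiIiIiIiIiIJmZnMwzMzMzMzERERERESIiIhEREREiIiIiIiIiIiIgmZmZwzMzMzMzMRERERERIiEhEREREREiIiIiIiIiIiCZmXczMzMzMzMREREREREiIRERERERERIiIiIiIiIiKZmXdzMzMzMzMREREREREiIRERERERERESIiIiIiIiIpmZd3czMzMzMxERERERESIhERERERERERIiIiIiIiIimZl3czMzMzN3ERERERERIhEREREREREREiIiIiIiIiKZmXd3N3czN3cRERERERIhERERERERERESIiIiIiIiIpmXd3d3d3d3cREREREREiERERERERERERIiIiIiIiIimZl3d3d3d3dxERERERESIREREREREREREiIiIiIiIiGZmXd3d3d3d3cRERERERIRERERERERERESIiIiIiIiIZmZl3d3d3d3dxEREREREREREREREREREREiIiIiIiIhmZmZd3d3d3d3ERERERERERERERERERERESIiIiIiIiGZmZmXd3d3d3dxERERERERERERERERERERIiIiIiIiIZmZmZl3d3d3d3EREREREREREREREREREREiIiIiIiIhmZmZmXd3d3d3cRERERERERERERERERERERESIiIiERGZmZmZd3d3d3dxERERERERERERERERERERERESIiEREZCZmZmXd3d3d3d3dxERERERERERERERERERERERERERAAmZmZd3d3d3d3d3cREREREREREREREREREREREREREACZmZl3d3d3d3d3d3d3cREREREREREREREREREREREQCZmZmZd3d3d3d3d3d3d3ERERERERERERERERERERERCZmZmZmZmZmXd3d3d3d3dxEREREREREREREREREREREJmZmZmZmZmZl3d3d3d3d3cREREREREREREREREREREQmZmZmZmZmZmZd3d3d3d3d3cRERERERERERERERERER"/>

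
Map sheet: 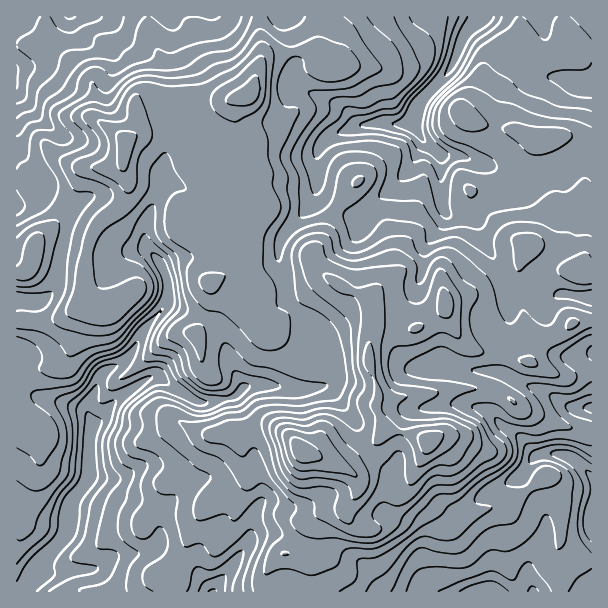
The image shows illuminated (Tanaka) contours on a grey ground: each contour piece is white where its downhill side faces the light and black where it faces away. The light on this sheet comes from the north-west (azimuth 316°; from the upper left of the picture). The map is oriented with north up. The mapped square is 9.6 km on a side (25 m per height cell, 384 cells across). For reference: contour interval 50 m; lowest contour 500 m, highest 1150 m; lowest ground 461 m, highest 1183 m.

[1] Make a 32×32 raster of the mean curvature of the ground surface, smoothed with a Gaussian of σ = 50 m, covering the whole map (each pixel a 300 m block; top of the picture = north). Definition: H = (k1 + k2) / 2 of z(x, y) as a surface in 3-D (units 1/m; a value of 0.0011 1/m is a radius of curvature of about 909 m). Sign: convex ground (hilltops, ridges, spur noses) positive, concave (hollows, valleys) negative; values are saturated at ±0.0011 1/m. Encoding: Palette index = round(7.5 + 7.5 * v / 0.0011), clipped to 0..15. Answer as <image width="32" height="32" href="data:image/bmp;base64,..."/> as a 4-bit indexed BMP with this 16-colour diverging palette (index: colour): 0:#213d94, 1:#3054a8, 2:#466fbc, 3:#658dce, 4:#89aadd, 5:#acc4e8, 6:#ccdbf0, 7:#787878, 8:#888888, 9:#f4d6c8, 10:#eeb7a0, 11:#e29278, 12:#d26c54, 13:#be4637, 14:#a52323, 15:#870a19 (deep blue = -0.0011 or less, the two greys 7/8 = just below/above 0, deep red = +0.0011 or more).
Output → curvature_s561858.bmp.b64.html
<image width="32" height="32" href="data:image/bmp;base64,Qk12AgAAAAAAAHYAAAAoAAAAIAAAACAAAAABAAQAAAAAAAACAAATCwAAEwsAABAAAAAAAAAAlD0hAKhUMAC8b0YAzo1lAN2qiQDoxKwA8NvMAHh4eACIiIgAyNb0AKC37gB4kuIAVGzSADdGvgAjI6UAGQqHACWLmKqaUp1Vh5eGeIQ8SZdThjWJqJYrual1hlaJikuIxCq2Y2l8FMhmN2Y5p2lnq7w0mMlqeIRpl93baJlYhrOZJZiZabeTlYnESVhYumXEi1CYeoWXlDlSi1yDkjmWmpvUJUmXVaWMedtXtbhhX+J5ozqldnajb9yGYte47QADqtQsyojak7+ZV7f/vYVZrZu0BajMvbnYnEXGWakGy7qVQnGe0AAshFVtqGQib8URiJwPAgT+ABNDSaaavLQE2qi8AMU85XqZlk9TRDM37YdVepsOmLR5l4VfVmSsmJdCmIecIP2kiqdlXXrXxGaI6rfM3sAWd5d3VnuGe7R2hcwiTGjfC7h5doqalz2pd4UQ+SxnvQ3JmVW8qKseaGiHv5ord3AoZokZ11ibTYg5hnq9OZdzy5h5GOskilWle8p5eobIc8l3moJ5VJekRWmGZ1SVaqKoeIjHOIR3opl2aGuWVzbGVnd4iDfcRrLLl3d6hZ7cpGiZiag4vZSzxEd2eWyWOrZph3p1GKmuQDaHiGl6E33KaGaYimEUVQ3KiazLdd/1p2dpdlu6VTQOynp2eDlVZPiZje43Q3maBvl3aHZ3asO8iHifJpy4rcBbd2VFZ3eUVFaHf2eKuZm6DYeJqZiWeGp3dV2JmJeIfAjJhpl5ZmWKWHZbRpiXhmpgSpeo"/>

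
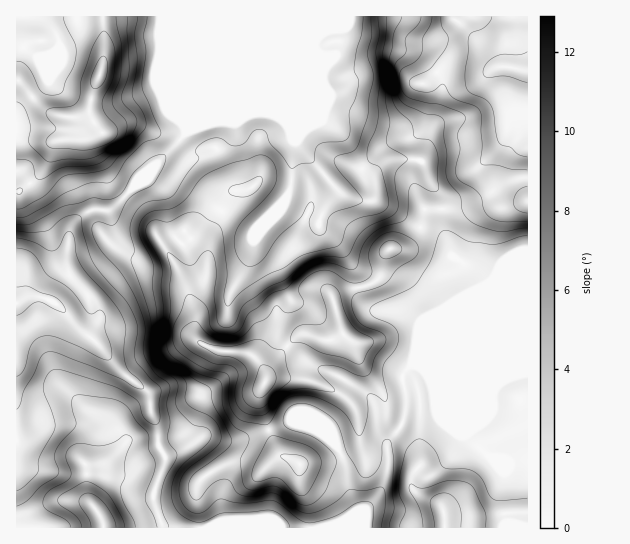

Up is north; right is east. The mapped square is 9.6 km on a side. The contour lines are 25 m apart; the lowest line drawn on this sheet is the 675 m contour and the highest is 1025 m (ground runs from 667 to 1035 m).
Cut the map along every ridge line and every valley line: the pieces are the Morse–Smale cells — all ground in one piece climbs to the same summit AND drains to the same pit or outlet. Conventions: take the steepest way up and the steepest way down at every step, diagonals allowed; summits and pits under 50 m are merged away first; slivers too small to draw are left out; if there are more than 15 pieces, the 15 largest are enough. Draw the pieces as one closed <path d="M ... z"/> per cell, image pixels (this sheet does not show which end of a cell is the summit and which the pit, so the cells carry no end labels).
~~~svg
<path d="M527 16l-344 0 0 109 2 8-36 38 2 2-2-1-9 9 9-2 14 12 4 14 2 22 4 8 9 9 18-15 12-19-1-5-8-9 15 13 33 22 4 0 28-28 36 18 5-11 14-19 19 9 20 1 16 8 21 16 27 10 4 4 6 15 18 13 8 8 6 10-6 13-65 67 9 3 106 0z"/><path d="M149 179l-12 5-26 25-18 0-12 7-8 7-4 8-2 20 0 16 2 10-16 25 29 30 19 15 11 15 15 15 21 16 3 20 6 13 2 20 6 10 10-3 31-17 15 4 18 0 34-11 16-8 5 0 23 8 19 16 9 20 3 22 9 20-1 6 10-4 15-19 7-23-1-22 12-15 5-11 3-22-4-22 13-16 61-61 6-11-3-8-11-12-18-13-6-15-4-4-27-10-21-16-16-8-20-1-19-9-14 19-5 11-36-18-28 28-9-3-35-24 1 6-8 13-17 18-5 3-9-9-4-8-2-22-4-14z"/><path d="M182 16l-166 1 1 286 13-7 25 5 14-24-2-10 0-16 2-20 4-8 8-7 12-7 18 0 73-74z"/><path d="M37 296l-11 1-10 6 0 224 146 1-7-22-2-12 12-32 0-5-6-11-2-20-6-13-3-20-21-16-15-15-11-15-19-15-25-28z"/><path d="M417 365l-6 0-8 10 4 22-2 17-4 12-14 19 1 22-8 26-14 16-35 18 196 1 1-159-107-1z"/><path d="M294 421l-5 0-16 8-34 11-18 0-15-4-17 11-23 9-13 38 2 12 8 21 167 1 25-15 2-6-9-20-1-17-8-21-8-9-14-11z"/>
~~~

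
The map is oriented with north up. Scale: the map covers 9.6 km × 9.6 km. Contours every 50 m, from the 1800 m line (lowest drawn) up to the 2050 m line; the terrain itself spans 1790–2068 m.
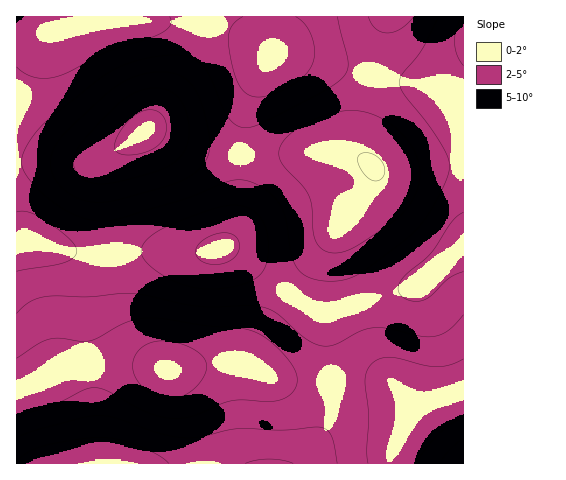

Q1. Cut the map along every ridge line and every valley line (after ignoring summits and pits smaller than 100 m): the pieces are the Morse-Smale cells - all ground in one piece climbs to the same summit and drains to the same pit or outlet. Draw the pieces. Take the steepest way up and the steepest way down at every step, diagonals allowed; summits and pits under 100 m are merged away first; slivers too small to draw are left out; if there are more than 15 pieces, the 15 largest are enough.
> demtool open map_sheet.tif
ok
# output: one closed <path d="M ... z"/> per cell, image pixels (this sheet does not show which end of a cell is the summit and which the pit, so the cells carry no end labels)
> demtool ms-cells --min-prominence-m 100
<path d="M463 16l-446 0-1 225 15-1 21 7 33 7 123-2 17-4 19 11 44 35 31 17 22-2 34-12 32-8 13-6 44-38z"/><path d="M31 240l-15 2 1 148 49-19 25-5 49-1 32 6 46-9 26 2 28 12 20 5 82-1 19 8 14 14 5 8 15-8 37-12-1-144-43 37-9 5-70 21-22 2-31-17-44-35-19-11-17 4-123 2-33-7z"/><path d="M238 362l-30 2-36 7-32-6-49 1-25 5-47 18-3 2 0 72 376 0 3-17 17-36-5-8-17-16-16-6-82 1-20-5-21-10z"/><path d="M463 390l-42 14-11 8-15 34-3 18 72-1z"/>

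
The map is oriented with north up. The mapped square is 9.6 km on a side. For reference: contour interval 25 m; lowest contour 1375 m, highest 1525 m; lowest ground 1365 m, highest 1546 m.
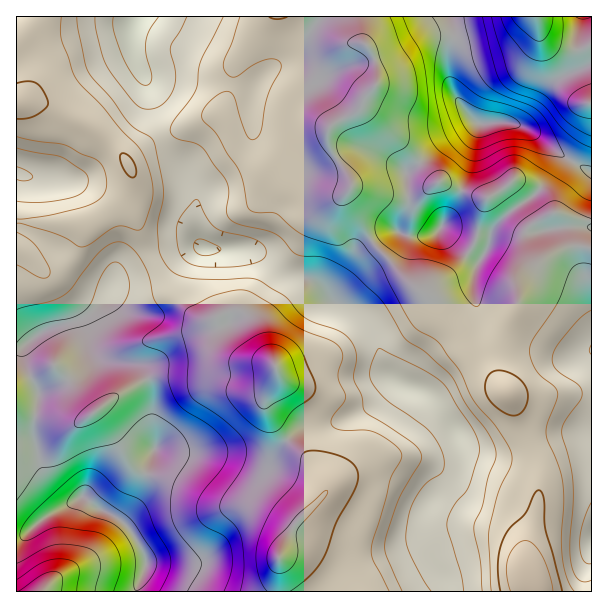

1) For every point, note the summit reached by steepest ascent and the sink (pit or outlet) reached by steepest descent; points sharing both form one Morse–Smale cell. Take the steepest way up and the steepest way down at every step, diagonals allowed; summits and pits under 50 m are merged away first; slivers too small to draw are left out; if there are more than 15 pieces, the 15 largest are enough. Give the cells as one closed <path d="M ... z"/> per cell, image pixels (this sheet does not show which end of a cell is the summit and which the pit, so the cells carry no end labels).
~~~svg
<path d="M450 16l-92 1 2 18 2 7 11 12 5 24-4 9-10 11-3 9-10 8-16 7-7 7 0 14 4 10 18 27 0 8-4 7 0 5 26 42 39 42 23 19 8 12 15 14 15 30 29 27-3-14 1-18 18-46 1-24 22-22 20-12 16-4 16 2 0-75-23-13-35-27-13-7-11-4-30 2-16-14-12-18-4-17 0-18 6-15 0-15z"/><path d="M221 115l-18 3-41 19 12 21 10 12 12 28 0 35 3 10 5 5 39 0 12 4 27 20 6 4 20 2 9 5 16 19 24 11 9 7 10 18 12 36 17 11 17 5 10 6 14 17 16 30 1 21-3 12-32 25-6 9-2 11 1 16 15 29 10 13 4 12 83 1 1-5-8-14 0-28 12-41 2-31-5-17-24-58-39-39-15-30-15-14-8-12-23-19-39-42-26-42 0-5 4-7 0-8-14-22-15 10-10 2-8 0-12-4-16 0-6 3-9 0-12-7-12-12-7-21z"/><path d="M203 247l-17 0-12 3-21 9-1 4 16 28 29 27 10 2 17-7 13-3 5 2 8 8 27 51 0 7-12 23 1 9 12 21 35 33 13 21 0 7-34 36-10 21-2 8 14-1 12 4 38 32 105 0-3-13-10-13-16-35 2-21 15-17 15-9 8-8 3-12 0-14-5-16-18-30-12-12-23-7-13-7-8-13-8-27-10-18-9-7-24-11-16-19-9-5-20-2-27-22-10-4z"/><path d="M152 260l-38 18-16 28-16 14 10 31 7 7 8 3 33 5 8 12 4 14 0 36 4 9 0 12-6 12-11 34-18 26 13 15 12 25-2 14-8 16 142 1 0-34 4-9 13-25 31-32 0-7-13-21-35-33-12-21-1-9 12-23-1-12-10-5-15-1-12-5-15-16-8-21-9 2-10-2-29-27z"/><path d="M581 246l-12 1-15 6-14 9-18 17-4 5-1 24-13 33-6 22 2 20 12 18 23 55 5 17-2 31-12 41 0 28 8 19 58-1 0-342z"/><path d="M81 319l-30 9-35 22 1 186 7-1 21-18 27-13 8-6 4 0 15 12 23 10 17-25 11-34 6-12 0-12-4-9 0-36-8-23-7-5-23-2-15-4-9-11-5-21z"/><path d="M357 16l-87 0-30 40-6 12-2 13-10 29 0 6 14 34 18 16 6 3 9 0 6-3 16 0 12 4 8 0 16-6 9-6-8-15 0-14 7-7 16-7 10-8 3-9 10-11 4-9-5-24-11-12-2-7z"/><path d="M591 16l-139 0 2 26-6 15 0 18 6 20 10 15 13 12 33 0 11 4 13 7 35 27 22 12z"/><path d="M134 16l-95 0-2 7-21 21 0 9 9 16 3 12-6 17-6 4 32 2 42 22 14 10 18 19 4 7 11-11 24-13-9-27-2-21-17-39-1-25z"/><path d="M134 181l-4 14-10 10-28 18-11 1-40-2-25 0 1 127 34-21 35-10 12-12 16-28 24-10 13-8-18-51z"/><path d="M42 103l-26 1 0 117 65 3 11-1 28-18 10-10 3-7-1-18-10-15-27-27-42-22z"/><path d="M269 16l-135 1-2 9 1 25 13 30 8 36 8 19 11-3 30-15 19-4 0-4 7-17 5-25 6-12z"/><path d="M84 498l-4 0-8 6-22 10-21 18-13 5 1 55 119-1 10-25-7-23-7-12-13-13-20-8z"/><path d="M162 138l-16 7-19 16 7 21-1 27 6 21 13 30 22-10 28-4-3-3-3-10 0-35-12-28-10-12z"/><path d="M294 556l-12 0-4 2 1 34 64-1-32-27z"/>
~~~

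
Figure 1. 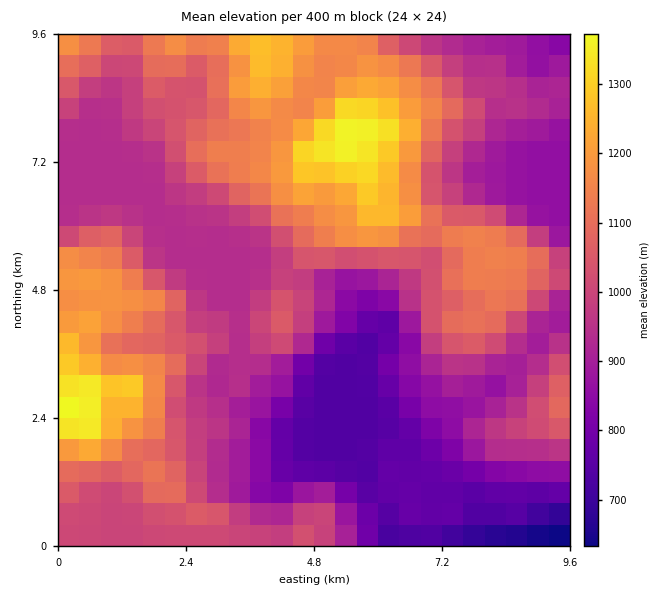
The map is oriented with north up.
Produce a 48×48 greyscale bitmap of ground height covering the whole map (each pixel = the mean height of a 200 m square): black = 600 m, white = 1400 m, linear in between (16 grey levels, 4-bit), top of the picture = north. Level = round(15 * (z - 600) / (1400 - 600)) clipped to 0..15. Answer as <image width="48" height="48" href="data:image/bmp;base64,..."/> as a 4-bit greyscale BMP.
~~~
<image width="48" height="48" href="data:image/bmp;base64,Qk32BAAAAAAAAHYAAAAoAAAAMAAAADAAAAABAAQAAAAAAIAEAAATCwAAEwsAABAAAAAAAAAAAAAAABEREQAiIiIAMzMzAERERABVVVUAZmZmAHd3dwCIiIgAmZmZAKqqqgC7u7sAzMzMAN3d3QDu7u4A////AIiIh3eIiHd3eId3iId1QyIjMiIREREREYiIh3iIiIiIh3d3iIdlQyIjMiIiIiEREYiIh3iIiJmYh3dneIdlQyMzMzMyIzIiEYiIh3iIiIiIdmVWd4dlQzMzMzMyMzMiIpiId4iZmYd2ZVRFVnZUMzMzMzMzMzMzM5iIiImaqYdmVURERVRDMzMzMzMzMzMzNJmYiJmqqYdmZVRDMzMzMzMzMzM0RERERKmpmZmpmIdmZVRDMzMzMzMzMzREVVVVVbq7qpmZmIdmZVRDMzMzMzMzNERVZmZmZszdy6qZmHd2ZVQzMzMzMzMzNEVWd3d3d97u3LqqmHd3ZlQzMzMzMzMzREVWd3d4iO7+y7u6mHd3ZlQzMzMzMzM0RFVmd3iIme/+zMy6iHd2ZVVDMzMzMzM0VVVWZneIme/+3My5h3dmZVVUMzMzMzNEVVVVVmd4me7u3d26iHZmZlVVMzMzMzRFVVVVVWZ4md7u3d3KmHZmd2VVQzMzMzRFVWZlVVZ4id3cy8y6qYdmZ2ZVQzMzMzRVVmdmZVZnid3LqqqqmYdmZndmVDMzM0RVZnd3dmZmeNzKqZmZmYh3Znd3ZTMzMzRFZ4iIh2ZmZ8zLqpmZiIiHdniIdkQzMzNFeJmZmHZlZrzLuqqZiHd3dniIhlVEMzNGiZmamHdlVru7u6qpmHd3ZniYh2VUQzNXiJmaqZh2Vbu7u7qqqXdmZniIh3ZURERniJmaqqmGZbu7u7u6mHZmZneIh2VURFVniImZqqmXZru7u7qph2ZmZmd4d2VVVVZniZmqqqqYh7u7uqmHdmZmZmZ3d2ZmZmZ3eJqqqqqZiLu6qph3ZmZmZmZ3iId3d4iIiJqqqqqph6qqqph2ZmZmZmd4mZmZmZmYiJmqqqqpdomaqYd2ZmZmZmd4mqqqq7qpmaqqqqqXZXeImIdmZmZmZ3eJmaq7vMuqmqqqqph2VWd3d3ZmZmZnd3iKqqu7zMzLqZmZmHZVVWZmZ2ZmZnd3eImruru7zdzLqYiIdmVVVWZmZmZmd3d3iZqru7u83czLmId2ZVVVVWZmZmZmd3eImqq7zLvM3cy6iHdlVVVVVWZmZmZmeIiaqqu73czd3dy6iHZlVVVVVWZmZmZmeJmqqqu83d3u7dy6mHZmVVVVVWZmZmZneJqqqqq83u7u7tzKmIdmVVVVVWZmZmZ3iZqqqqq73u7u7t3LqYd2ZVVVVWZmZnd3iZmqqqq7ze7u7u7cqYh3ZlVVVXZmZ3eIiJmZqqqqu97u7u3MupiHZmZmVXdmZ3iIiIiZqruqqr3u7t3LupmIdmdmZYd2Z3iIiIiau8y6qqvd3dy7uqmHdndmZph3d3iIiIiavMzLqqvMzMy7qph3d3ZmZpiHd3iZmIiau8zLuqq7y7u6qYd3d2ZmZpmYh3iZmYiau8zMu6qru7u6mYdnd2ZVVqqZh3iaqpmavM3cu6qru6qpiHdndlVVVbqpmImaqqmqvN3cy7qrupmYd3ZmZVVVVbuqmImqu7qrzNzMy7qruph3dmZlVmZVVA=="/>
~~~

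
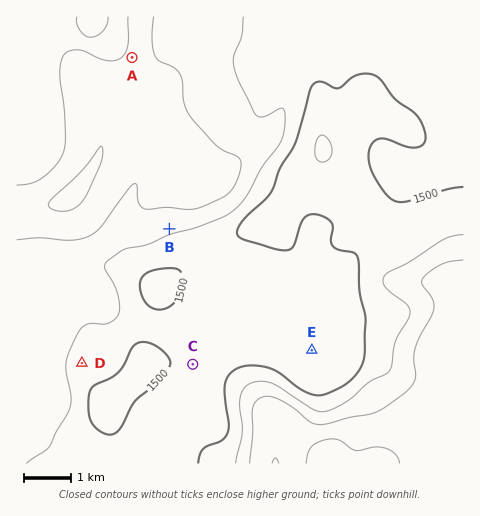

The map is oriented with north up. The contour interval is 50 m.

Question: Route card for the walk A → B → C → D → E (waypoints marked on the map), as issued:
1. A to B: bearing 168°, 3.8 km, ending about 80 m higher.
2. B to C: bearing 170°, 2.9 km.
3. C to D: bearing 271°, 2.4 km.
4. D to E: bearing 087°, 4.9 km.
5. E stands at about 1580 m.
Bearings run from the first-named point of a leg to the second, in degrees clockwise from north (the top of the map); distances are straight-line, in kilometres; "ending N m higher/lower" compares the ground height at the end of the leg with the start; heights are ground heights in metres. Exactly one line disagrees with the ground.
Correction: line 5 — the height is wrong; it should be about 1470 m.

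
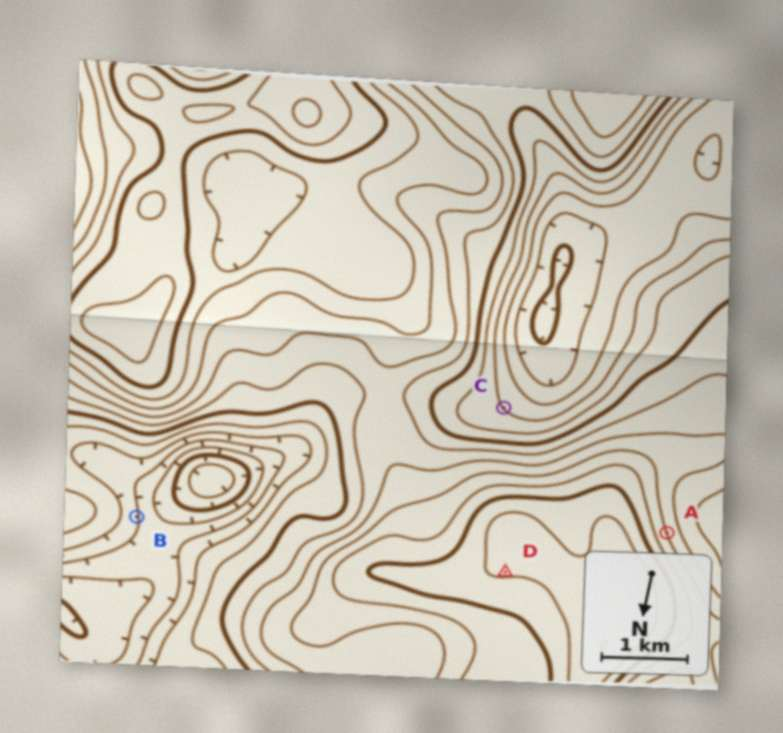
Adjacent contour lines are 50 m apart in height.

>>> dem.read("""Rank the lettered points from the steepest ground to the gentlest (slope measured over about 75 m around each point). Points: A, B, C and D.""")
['A', 'B', 'C', 'D']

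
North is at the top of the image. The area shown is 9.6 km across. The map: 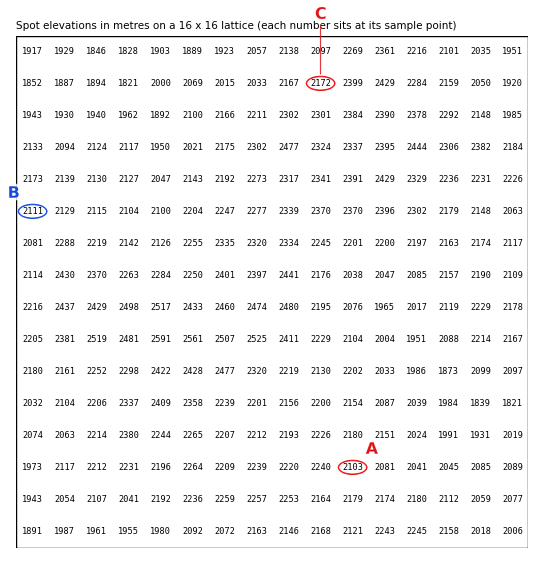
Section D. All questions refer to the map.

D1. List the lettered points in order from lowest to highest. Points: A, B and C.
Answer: A B C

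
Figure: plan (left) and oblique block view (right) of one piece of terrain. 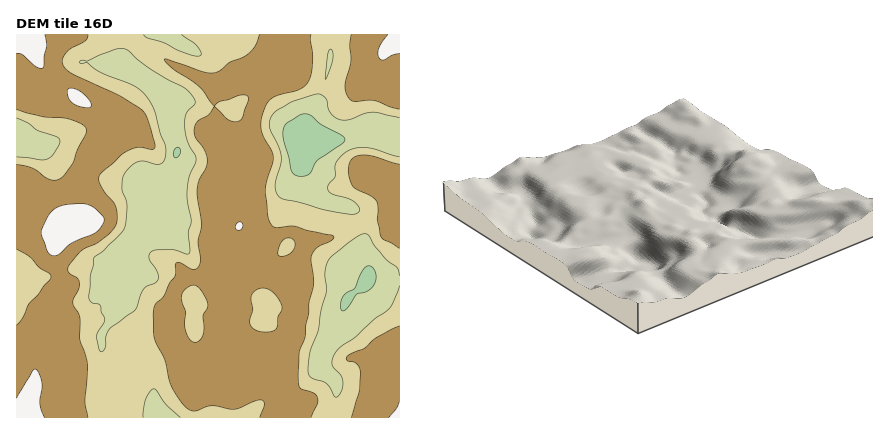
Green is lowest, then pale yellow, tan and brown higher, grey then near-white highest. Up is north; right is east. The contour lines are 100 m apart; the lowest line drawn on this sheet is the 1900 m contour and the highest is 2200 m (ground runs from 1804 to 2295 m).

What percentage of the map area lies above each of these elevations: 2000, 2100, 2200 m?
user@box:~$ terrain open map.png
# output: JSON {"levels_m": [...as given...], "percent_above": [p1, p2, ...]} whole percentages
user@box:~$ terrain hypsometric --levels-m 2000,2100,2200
{"levels_m": [2000, 2100, 2200], "percent_above": [78, 49, 3]}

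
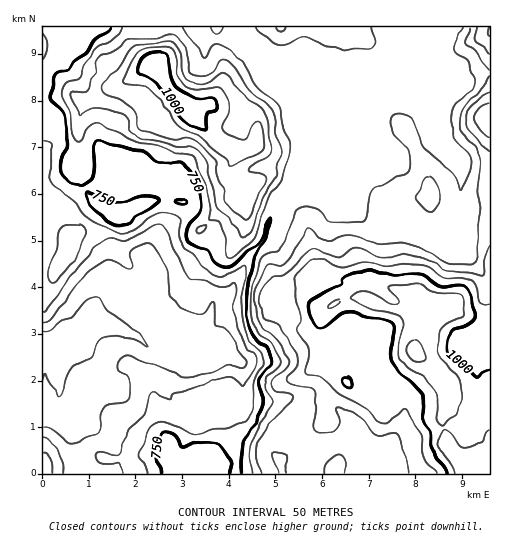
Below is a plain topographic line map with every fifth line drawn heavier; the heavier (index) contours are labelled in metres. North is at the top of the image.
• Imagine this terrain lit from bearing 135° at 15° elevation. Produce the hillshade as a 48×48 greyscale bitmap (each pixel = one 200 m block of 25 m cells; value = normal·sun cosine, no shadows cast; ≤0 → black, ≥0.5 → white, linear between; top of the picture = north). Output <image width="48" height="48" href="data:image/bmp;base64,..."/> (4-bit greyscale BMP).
<image width="48" height="48" href="data:image/bmp;base64,Qk32BAAAAAAAAHYAAAAoAAAAMAAAADAAAAABAAQAAAAAAIAEAAATCwAAEwsAABAAAAAAAAAAAAAAABEREQAiIiIAMzMzAERERABVVVUAZmZmAHd3dwCIiIgAmZmZAKqqqgC7u7sAzMzMAN3d3QDu7u4A////ALuXeIh3dmZ4iamFRXeZh2eIiIh3eIZpmKqXZ4h2Zmd2eZl0JXeZh2eIiIh2Znd4mYmGVWdlRWiFRoh0E2eIiHeIiIh2RFd2eXh1RFZlQ0eFM1ZjAVd3iIiIiJh2U0aGV2d2RFZlQzVmQ0VTAEZ3eJmIiaqHZVeXVWd3VVZlQzVmVWZTACVnd4mIiLyWVnmpdXiHZVVlVVZ3dndkIANGd3iYh5y2RGm6h4iIdVVVVnd3d4l1QjRFZ4mZh3mnVWiqiIiIh2ZlVnd2ZnmVM2iHd4mql2iYZmiqhod3iHd2VndkM0aFADaaqHeKmGeYd3iZdYdmd3eHZmZlMiNUAAA2mXZ4iHaJmIiIdZdmdmZ3ZVZ2VERVEAACWHZniHZ5qZh3dohmd2VWZmZ3d2VmYyNDR4d3h2RXmqmHdohmZ2VWd3d3eIdmd2VmaJiIh1I2irqIh6mGVmZmeJiIeJhkWIZmeamIiGIVesypiOy5dmd3iZmIh4hSN5dlabqZmYUkeL3bmP7LqHeIiZiJmHdRFZlkWLy6q6hmeJvNuf/bqYiIiIiJqnZAA4qFRZzLqql3iJq8qN7suYeIiHeJqpYwAWiGQ0eZiId2d2ebuL7suoeJiGZ4mqpAAEZmVURFZ3ZmZjJJu4z9upeJmGVomryQADRFd2VEVlVEVlIlimnvy6iJqGZnia3lACMSV3UyNEMzRmMSR0a/7KmZqHZnd4v8ICMQFFQyIzIjNWQiIzR87bqqqHZ4h2ffgTMhE0REREMzRWZUMkVpzcvNyXZXmXWO9jQzRURFVVVWZ4h1MkVom8zP/IU0eoZr/FVEVlREVmZ3ial2Q1RXiavO/qdBOJd5/3VUZ3VVVmeIiamGQ2VWeIis79qEJHiJ/6VVZ4dmZneIibqGRId3d3ZnrMupUkeK79ZVZ4h3ZmeIiauGVYmHd3ZmaJiIczV4z/lVZ3iHZVZ3eKuWVXiYiHiHd3d3ZEZmr/6GZnd3dlVWaJqVRFaImYiIiIiHZEiXeu/IZnd3dmVEV4mFMzR4mpiIiImHVDe7mb7Zd3d3d3ZVV3h1MzNYmZiIiJqpZmac3c3ah3d3d3dmZ3d2Q1NHqpmaqqvLh4iJzt3ah3iId3d3eIiHZYVHu5mazMzcqIh2fMu6h4iIiHiIiId4dqdHu5mIq6q7qph1W9uph4iIiHeJiIZWd5c1vKl1eIeJq7uWWdyph3iIiHZ4h3UjZodEm7qXZ3ZomryoZ7uph3d4iHZoh3UQNXdViqqYeIZWeKuoZomYh3d3d3Znh3UgAUVFZ4mpiIdlNGmZdniIiHd3d3d3iHZAACMjNFaaqIiFICeZmHiIiIh3d3d4iIdkEDMzMzNGmZqoQAWJmYiIiIiIiIiIiIh2U1QyI0QRV5vcgxR4mIiIiJmYmZmIiIh2Z2ZCADQgA2rcpkR4iImZiZmZmZmIiIeIZnd1EAIgAAWrl2Z4iJqpmZqpmZmIiHZoh4iHQQEiEAFpiIiIiJq6mJqpmYiIiIYjVoiIYxEjQyFXh4qXeJrLmIqqmYiIiIcwJA=="/>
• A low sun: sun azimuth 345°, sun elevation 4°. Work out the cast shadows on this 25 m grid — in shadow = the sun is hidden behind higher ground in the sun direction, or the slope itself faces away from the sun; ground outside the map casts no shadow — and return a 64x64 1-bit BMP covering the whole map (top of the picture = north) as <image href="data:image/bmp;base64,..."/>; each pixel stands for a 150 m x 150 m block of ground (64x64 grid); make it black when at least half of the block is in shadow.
<image width="64" height="64" href="data:image/bmp;base64,Qk0+AgAAAAAAAD4AAAAoAAAAQAAAAEAAAAABAAEAAAAAAAACAAATCwAAEwsAAAIAAAAAAAAA////AAAAAABAAAEAAAAx4AACAYAAADHgAAAAAAAAccAAAAAAAAf4AAAAAAAAB/gAAAAAAAAP/gAAAAAAAB/3EAAAAAAAH/A4AAAAAAA/8jgAAAAAAP43OAAAACD//A8AAAAAMP/4DwAAAAAAf/AfABAAAAAPgB8APAAAAAMAHwA/AAAH4ACfAH8AAD/wcYw8f4HB//j/wHz/h/P//P/A/v/P///w/8D+////++H/4P7////54f/wfv////jg/+D8////+HB/gfD////4AD4AAH//7/gAAAAAf////AAAAAA////8AAAAAD////4AAAAAH////gAAAAAf////AAAAAAf////AAAAAA////+AAAAAD////4AAAAAH/+f/gAADAAf/9/+AAAMAH////8AAA4B+H///wAABgPgH/8/AAAGA8A//D8AAAADgP//PwAAAAMf//+fgAAAAD////+AAAAAH////4AAAAA/////gAAAcD////+AAAD8f//+MQAAAPx///AIAAAB/H//9hgAAADwf7/uCAAAAEB/n84AAAAABz//jgAAAAAHn/4AAAAAAAMP/AAAAAAAAAf8AAAAAAAAAfgAAIAAAAAAcAABg4AAAAABgAOH+ABwAAOAB8/4AfAAAAAP3/AB8AAAAA/fgAHwAAAAH9+AAHAAAAQfz4AAAAAAAAOAAAAA=="/>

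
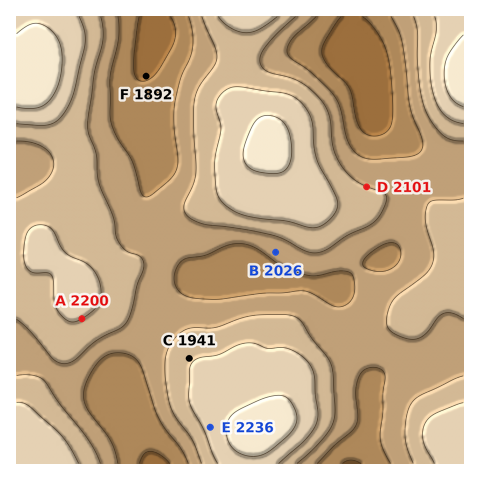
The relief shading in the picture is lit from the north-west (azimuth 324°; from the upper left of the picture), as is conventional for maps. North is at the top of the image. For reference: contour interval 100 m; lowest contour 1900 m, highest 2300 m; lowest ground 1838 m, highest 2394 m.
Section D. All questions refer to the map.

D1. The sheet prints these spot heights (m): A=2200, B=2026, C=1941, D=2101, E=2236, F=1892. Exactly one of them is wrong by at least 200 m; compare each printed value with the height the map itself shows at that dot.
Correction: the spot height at C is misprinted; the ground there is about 2191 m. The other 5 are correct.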